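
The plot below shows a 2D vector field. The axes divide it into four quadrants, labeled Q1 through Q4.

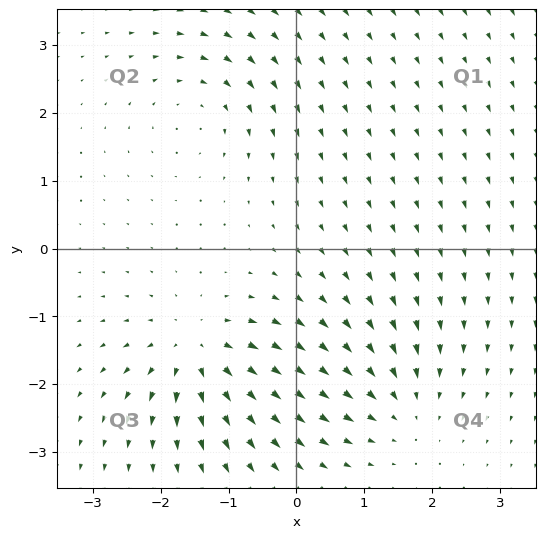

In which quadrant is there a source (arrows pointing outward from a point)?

Q3

The source sits at approximately (-1.5, -1.5), which lies in quadrant Q3. The divergence there is about +5, positive as expected for a source.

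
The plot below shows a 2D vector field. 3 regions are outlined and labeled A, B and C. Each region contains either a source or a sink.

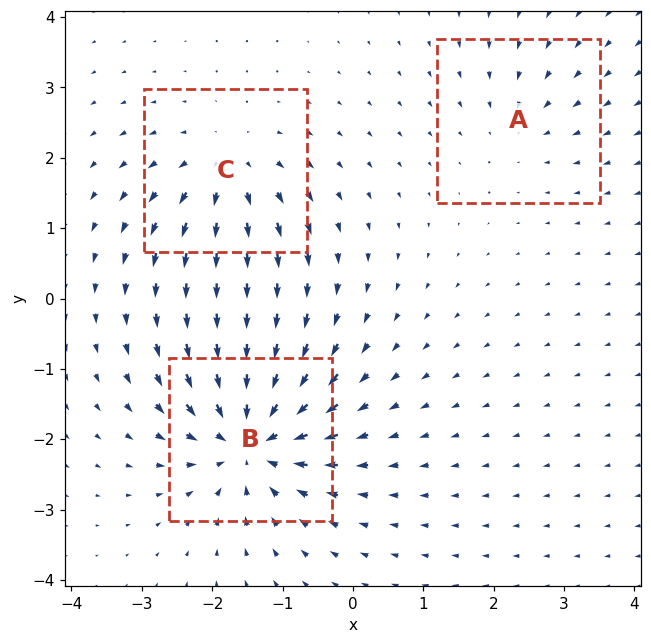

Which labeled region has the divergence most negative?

Divergence at each region's feature centre — A: about -2, B: about -6, C: about +4. Region B is most negative.

B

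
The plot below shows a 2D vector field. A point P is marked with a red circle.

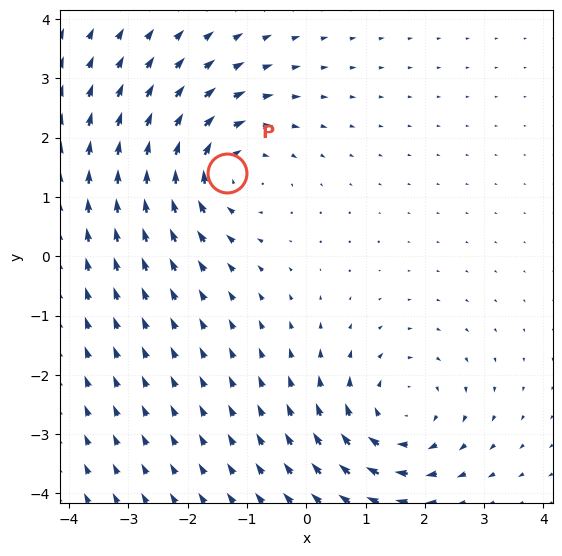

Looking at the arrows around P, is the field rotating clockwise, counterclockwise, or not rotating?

clockwise

Near P at (-1.3, 1.4) the arrows circulate clockwise. The curl (z-component) there is about -5; negative curl means clockwise rotation.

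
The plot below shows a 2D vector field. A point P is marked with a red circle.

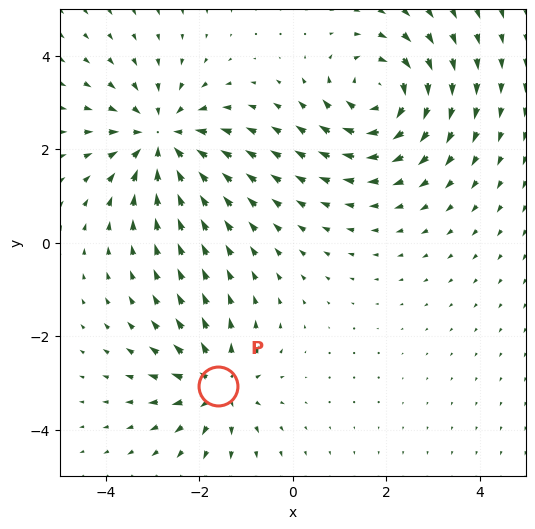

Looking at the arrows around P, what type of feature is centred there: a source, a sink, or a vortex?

source

At P (-1.6, -3.1) the arrows spread outward. Divergence about +4, curl ≈0 — positive divergence with near-zero curl is a source.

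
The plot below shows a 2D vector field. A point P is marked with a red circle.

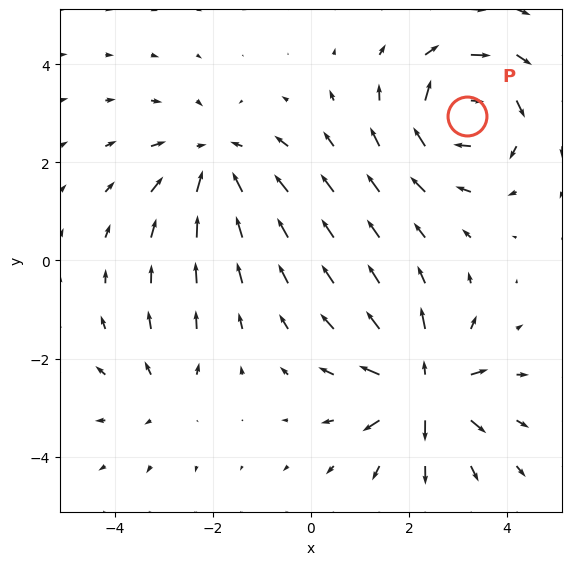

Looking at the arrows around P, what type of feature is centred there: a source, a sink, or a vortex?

vortex

At P (3.2, 2.9) the arrows circulate clockwise. Divergence ≈0, curl about -6 — near-zero divergence with nonzero curl is a vortex.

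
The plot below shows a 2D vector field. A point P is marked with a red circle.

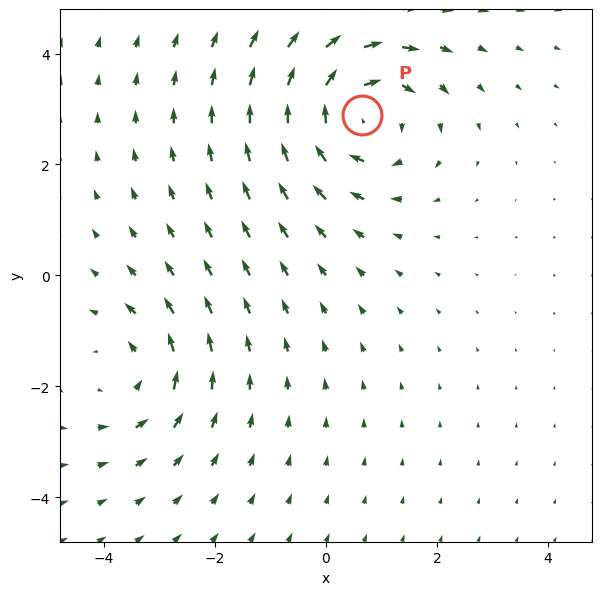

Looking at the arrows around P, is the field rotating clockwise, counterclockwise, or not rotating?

clockwise

Near P at (0.6, 2.9) the arrows circulate clockwise. The curl (z-component) there is about -3; negative curl means clockwise rotation.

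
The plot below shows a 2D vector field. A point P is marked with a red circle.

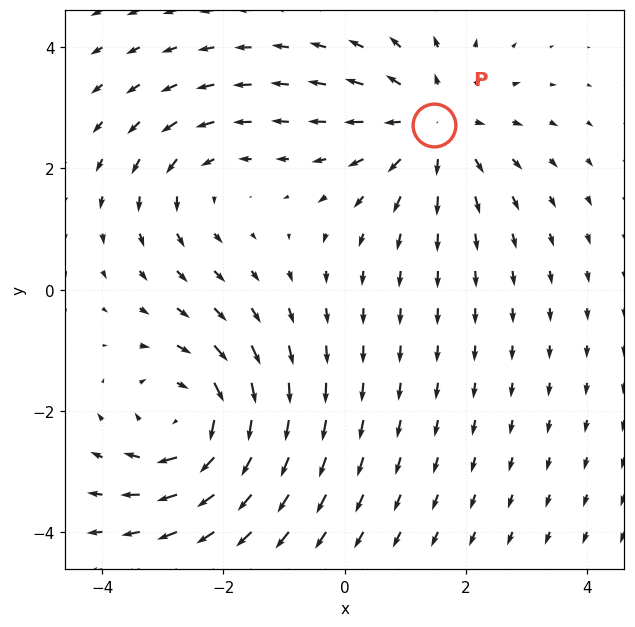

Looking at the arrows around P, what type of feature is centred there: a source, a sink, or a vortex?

source

At P (1.5, 2.7) the arrows spread outward. Divergence about +4, curl ≈0 — positive divergence with near-zero curl is a source.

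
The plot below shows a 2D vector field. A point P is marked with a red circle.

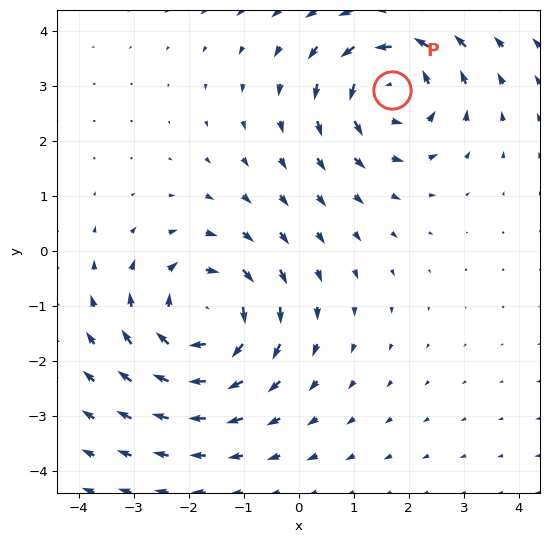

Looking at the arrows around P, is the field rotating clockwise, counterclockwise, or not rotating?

counterclockwise

Near P at (1.7, 2.9) the arrows circulate counterclockwise. The curl (z-component) there is about +5; positive curl means counterclockwise rotation.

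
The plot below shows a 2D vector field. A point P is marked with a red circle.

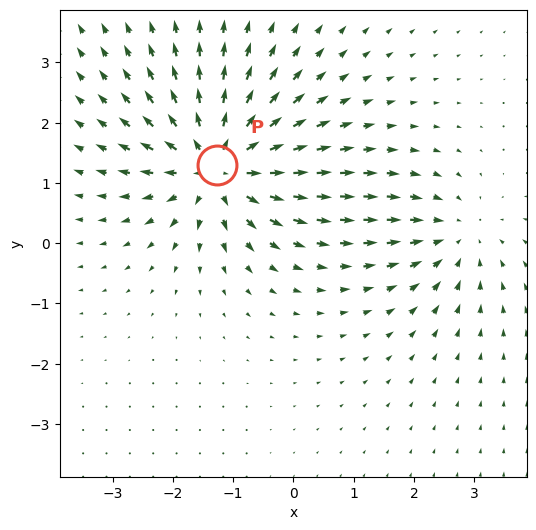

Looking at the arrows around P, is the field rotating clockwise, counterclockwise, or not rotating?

Near P at (-1.3, 1.3) the arrows show no circulation. The curl there is ≈0.

not rotating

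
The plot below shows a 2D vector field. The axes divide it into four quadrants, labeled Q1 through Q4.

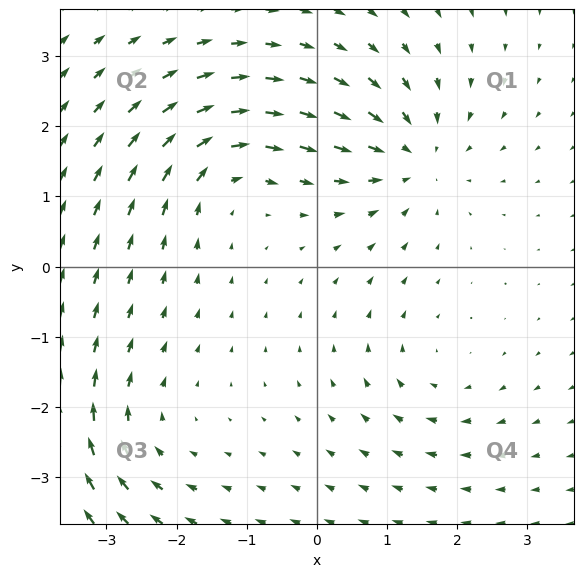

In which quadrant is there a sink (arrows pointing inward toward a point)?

Q1

The sink sits at approximately (1.4, 1.6), which lies in quadrant Q1. The divergence there is about -5, negative as expected for a sink.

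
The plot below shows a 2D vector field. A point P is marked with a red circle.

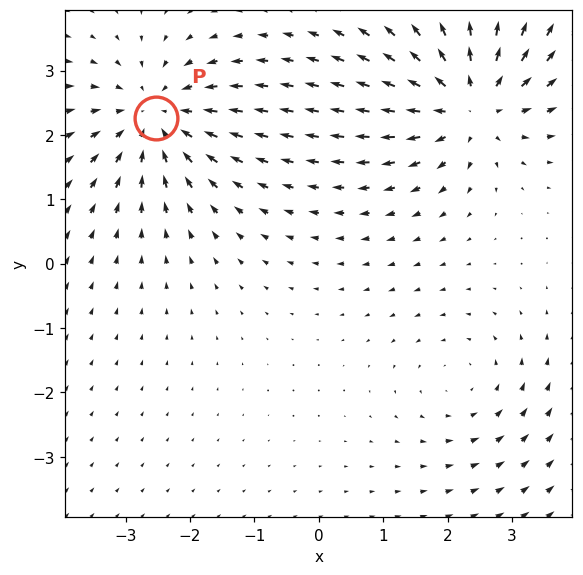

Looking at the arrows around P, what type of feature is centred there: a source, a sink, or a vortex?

At P (-2.5, 2.3) the arrows converge inward. Divergence about -4, curl ≈0 — negative divergence with near-zero curl is a sink.

sink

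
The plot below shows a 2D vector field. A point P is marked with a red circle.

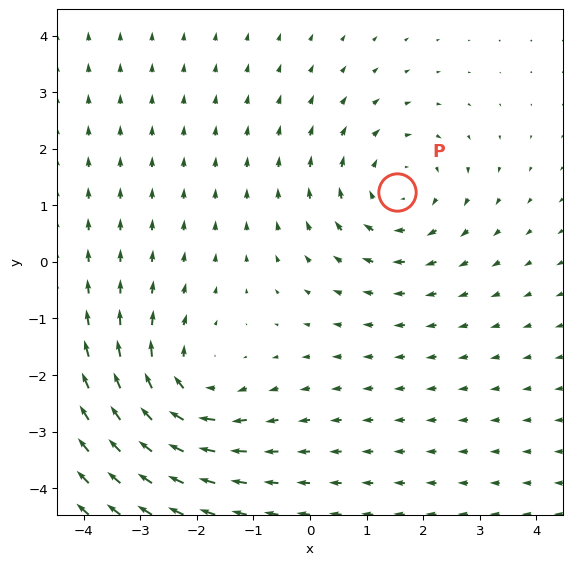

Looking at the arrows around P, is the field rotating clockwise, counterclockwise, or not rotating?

clockwise

Near P at (1.5, 1.2) the arrows circulate clockwise. The curl (z-component) there is about -3; negative curl means clockwise rotation.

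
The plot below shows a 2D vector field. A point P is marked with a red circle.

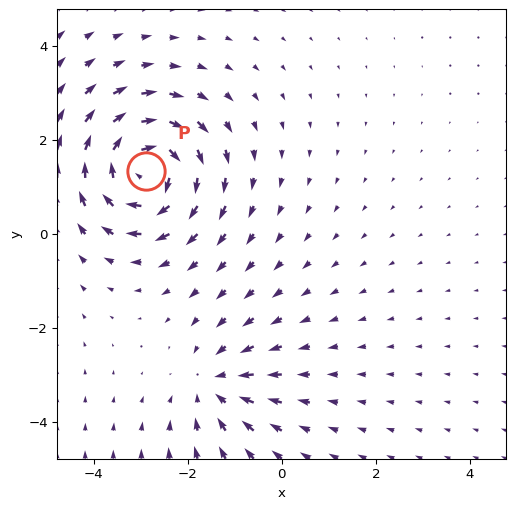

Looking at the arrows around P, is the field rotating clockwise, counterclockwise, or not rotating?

Near P at (-2.9, 1.4) the arrows circulate clockwise. The curl (z-component) there is about -7; negative curl means clockwise rotation.

clockwise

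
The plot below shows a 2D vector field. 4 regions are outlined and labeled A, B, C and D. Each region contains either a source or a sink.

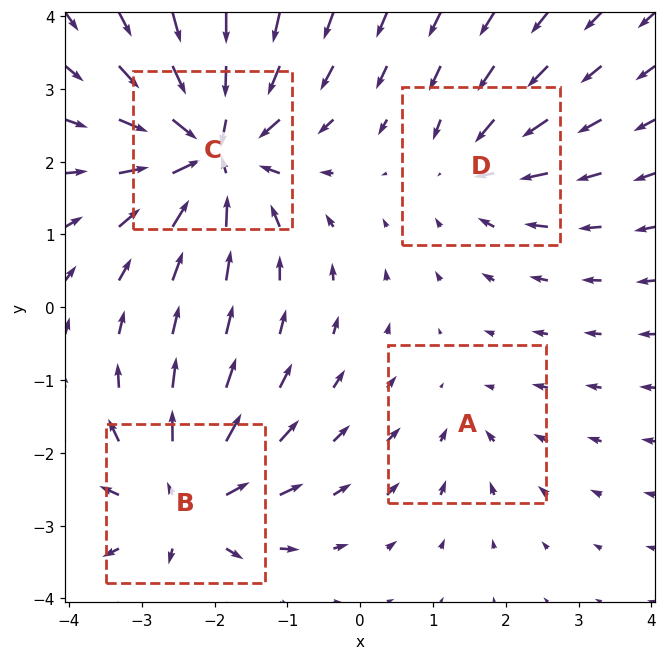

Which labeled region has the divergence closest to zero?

A

Divergence at each region's feature centre — A: about -2, B: about +6, C: about -7, D: about -3. Region A is closest to zero.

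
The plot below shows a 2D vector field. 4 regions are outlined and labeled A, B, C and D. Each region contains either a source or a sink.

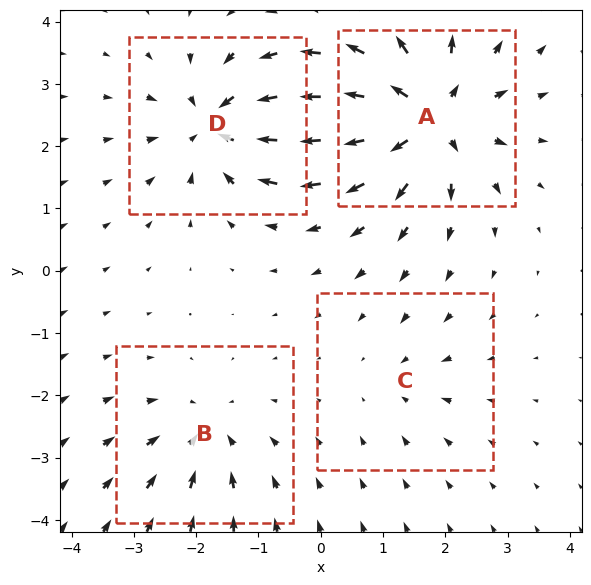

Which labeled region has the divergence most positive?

A

Divergence at each region's feature centre — A: about +8, B: about -4, C: about -2, D: about -6. Region A is most positive.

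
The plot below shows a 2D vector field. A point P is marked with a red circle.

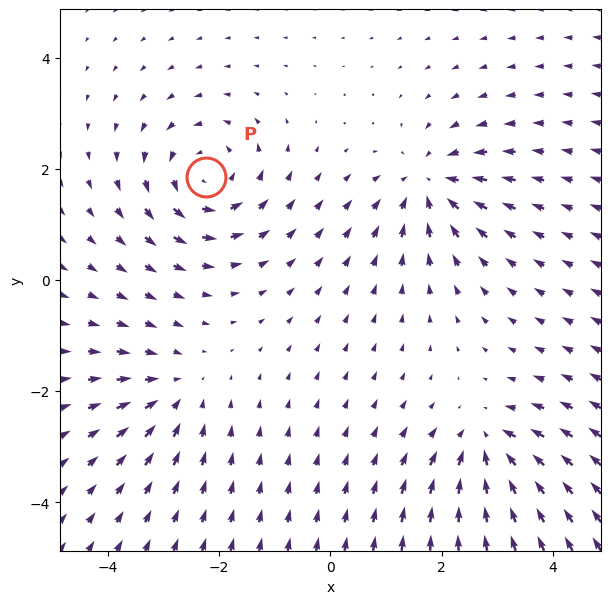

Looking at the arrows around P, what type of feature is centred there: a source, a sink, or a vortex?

vortex

At P (-2.2, 1.8) the arrows circulate counterclockwise. Divergence ≈0, curl about +4 — near-zero divergence with nonzero curl is a vortex.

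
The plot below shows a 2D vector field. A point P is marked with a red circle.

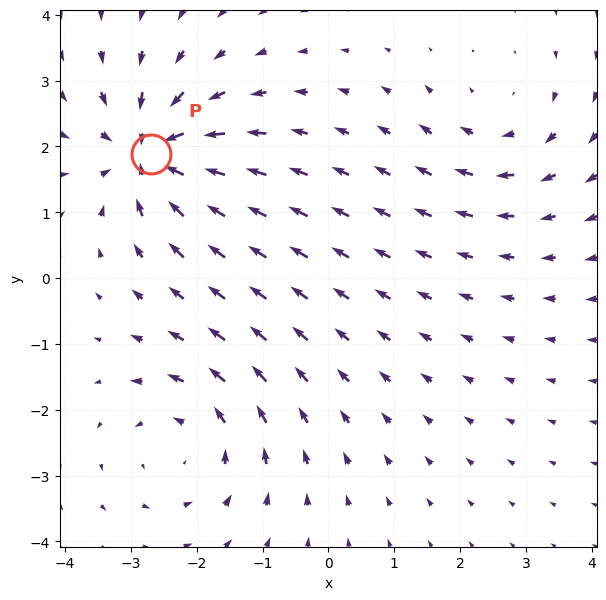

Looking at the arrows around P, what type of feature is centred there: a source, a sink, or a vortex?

At P (-2.7, 1.9) the arrows converge inward. Divergence about -6, curl ≈0 — negative divergence with near-zero curl is a sink.

sink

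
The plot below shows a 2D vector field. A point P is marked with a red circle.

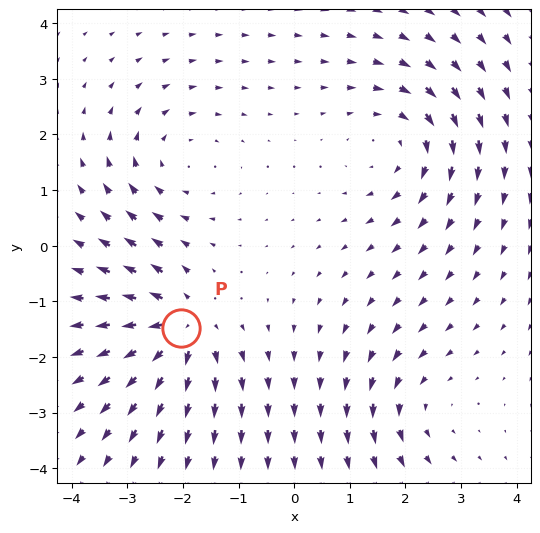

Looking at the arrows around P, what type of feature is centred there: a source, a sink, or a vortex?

At P (-2.0, -1.5) the arrows spread outward. Divergence about +7, curl ≈0 — positive divergence with near-zero curl is a source.

source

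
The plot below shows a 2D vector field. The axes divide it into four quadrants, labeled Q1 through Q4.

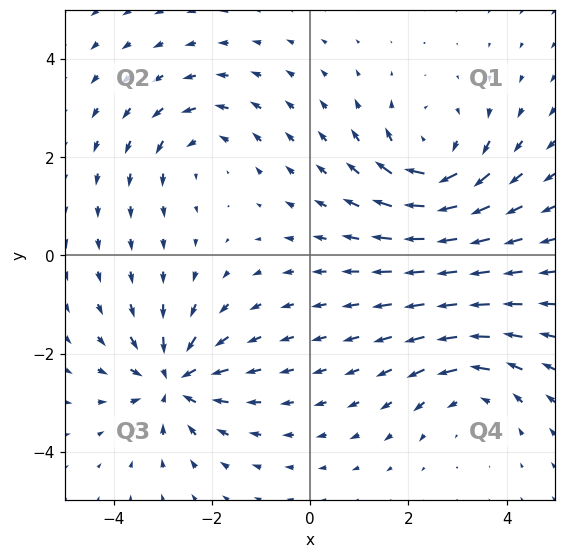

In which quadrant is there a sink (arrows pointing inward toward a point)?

The sink sits at approximately (-2.8, -2.6), which lies in quadrant Q3. The divergence there is about -6, negative as expected for a sink.

Q3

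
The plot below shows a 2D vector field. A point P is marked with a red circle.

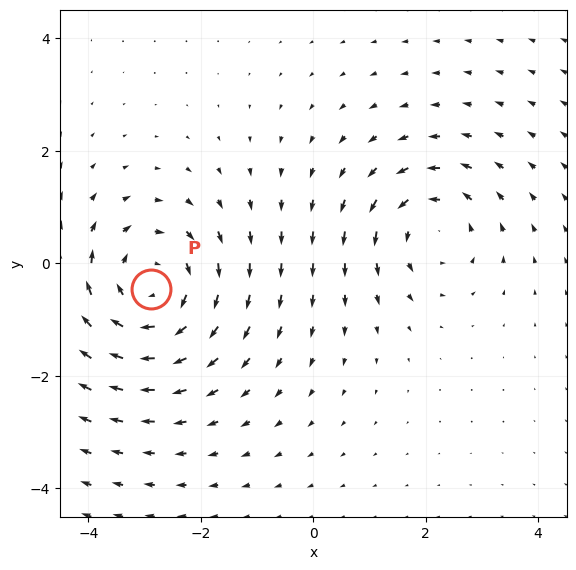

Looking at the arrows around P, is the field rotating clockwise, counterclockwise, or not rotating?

clockwise

Near P at (-2.9, -0.5) the arrows circulate clockwise. The curl (z-component) there is about -4; negative curl means clockwise rotation.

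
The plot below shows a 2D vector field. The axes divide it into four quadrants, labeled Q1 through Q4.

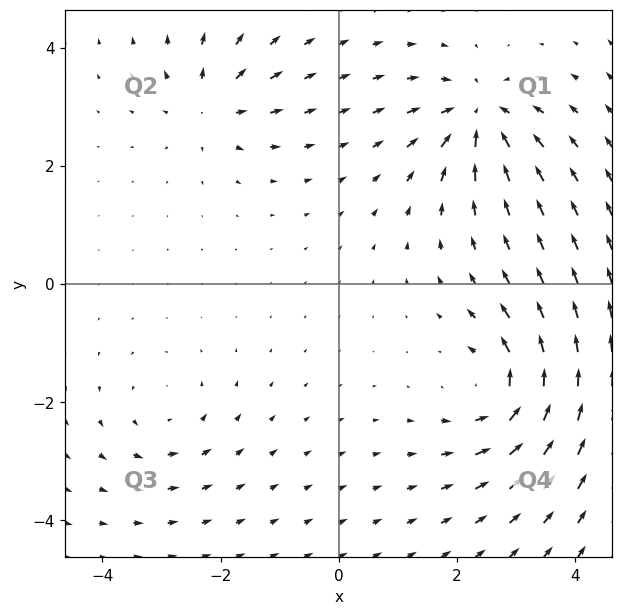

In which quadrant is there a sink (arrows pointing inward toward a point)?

The sink sits at approximately (2.4, 2.8), which lies in quadrant Q1. The divergence there is about -5, negative as expected for a sink.

Q1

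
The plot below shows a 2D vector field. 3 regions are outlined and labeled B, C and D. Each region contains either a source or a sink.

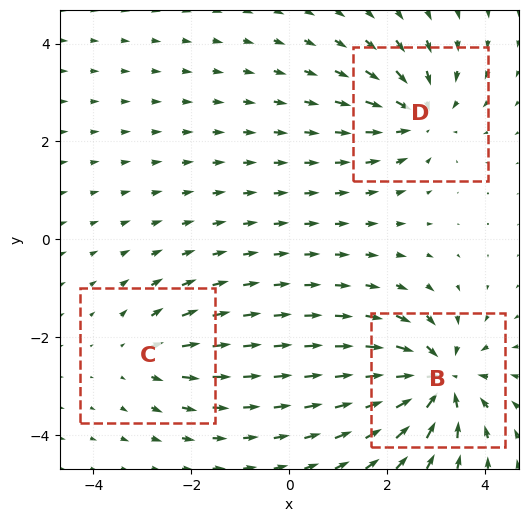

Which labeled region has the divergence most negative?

Divergence at each region's feature centre — B: about -5, C: about +2, D: about -4. Region B is most negative.

B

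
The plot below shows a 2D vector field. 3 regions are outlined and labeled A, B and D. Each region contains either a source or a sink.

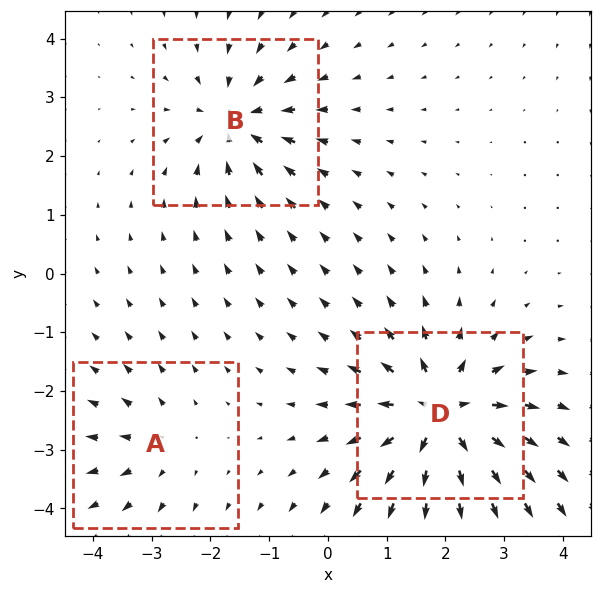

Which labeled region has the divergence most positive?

Divergence at each region's feature centre — A: about +2, B: about -4, D: about +6. Region D is most positive.

D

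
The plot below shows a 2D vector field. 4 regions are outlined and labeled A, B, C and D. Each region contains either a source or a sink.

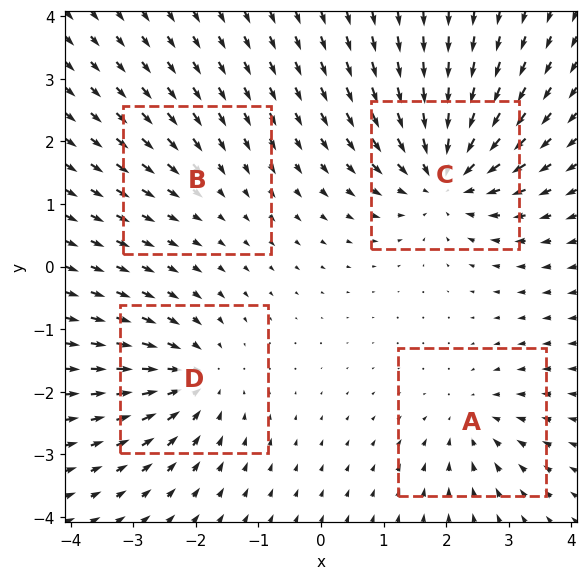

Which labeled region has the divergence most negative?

C

Divergence at each region's feature centre — A: about -4, B: about -2, C: about -7, D: about -5. Region C is most negative.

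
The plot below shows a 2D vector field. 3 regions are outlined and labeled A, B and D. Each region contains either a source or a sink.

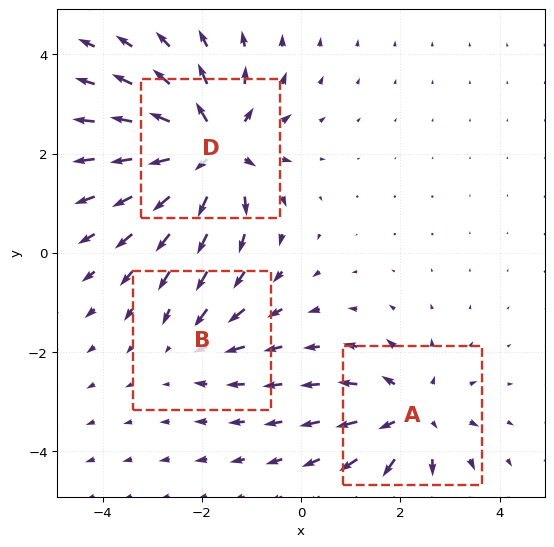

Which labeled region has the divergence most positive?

Divergence at each region's feature centre — A: about +3, B: about -2, D: about +5. Region D is most positive.

D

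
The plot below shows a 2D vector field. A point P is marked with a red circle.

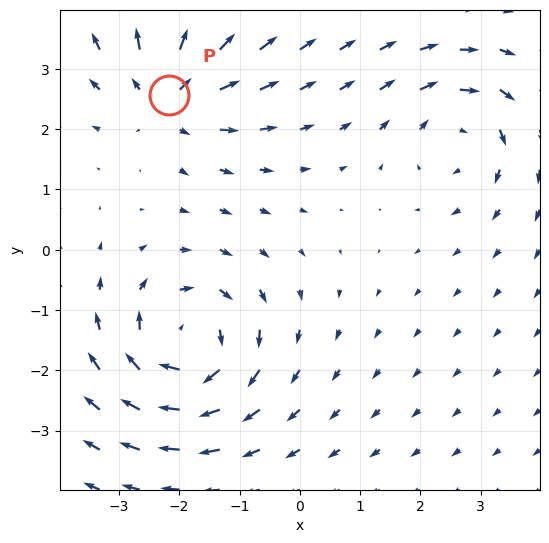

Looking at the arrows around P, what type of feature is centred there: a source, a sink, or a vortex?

source

At P (-2.2, 2.6) the arrows spread outward. Divergence about +4, curl ≈0 — positive divergence with near-zero curl is a source.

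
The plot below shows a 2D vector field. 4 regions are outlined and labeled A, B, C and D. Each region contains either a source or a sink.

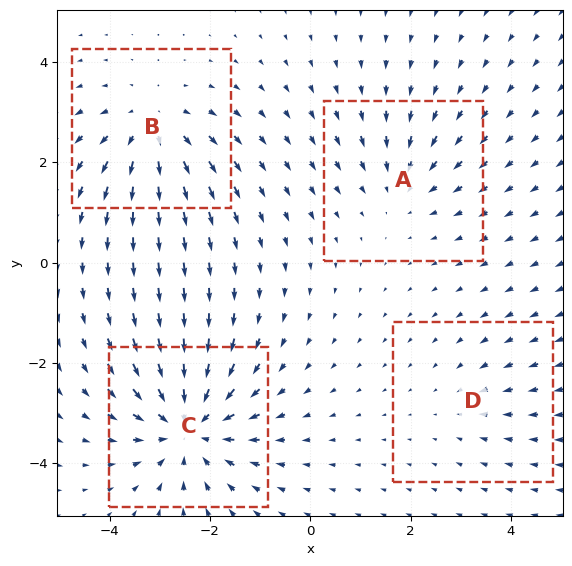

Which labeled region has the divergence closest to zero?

Divergence at each region's feature centre — A: about -3, B: about +4, C: about -6, D: about -2. Region D is closest to zero.

D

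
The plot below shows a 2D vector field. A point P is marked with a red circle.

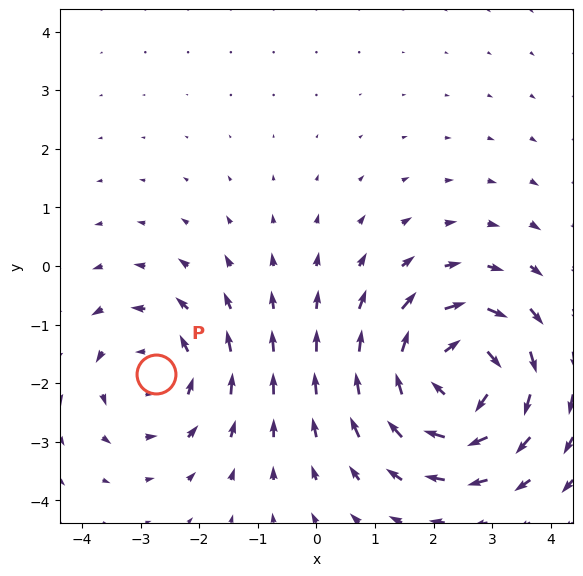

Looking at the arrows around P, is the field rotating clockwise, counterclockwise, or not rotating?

Near P at (-2.7, -1.8) the arrows circulate counterclockwise. The curl (z-component) there is about +3; positive curl means counterclockwise rotation.

counterclockwise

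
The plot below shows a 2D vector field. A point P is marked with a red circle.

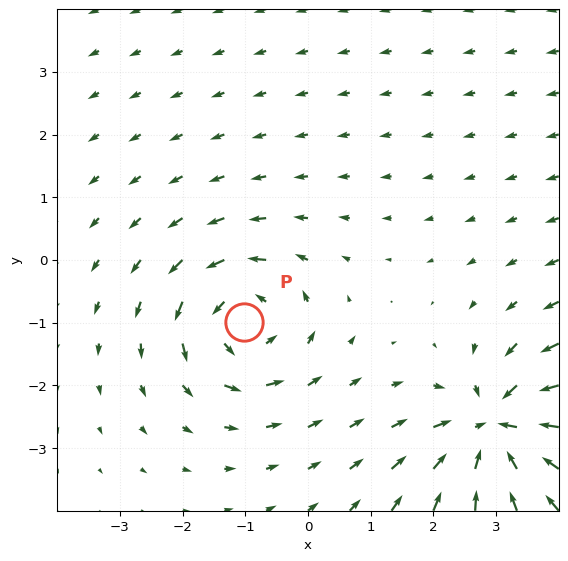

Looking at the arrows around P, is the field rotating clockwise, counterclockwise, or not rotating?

Near P at (-1.0, -1.0) the arrows circulate counterclockwise. The curl (z-component) there is about +4; positive curl means counterclockwise rotation.

counterclockwise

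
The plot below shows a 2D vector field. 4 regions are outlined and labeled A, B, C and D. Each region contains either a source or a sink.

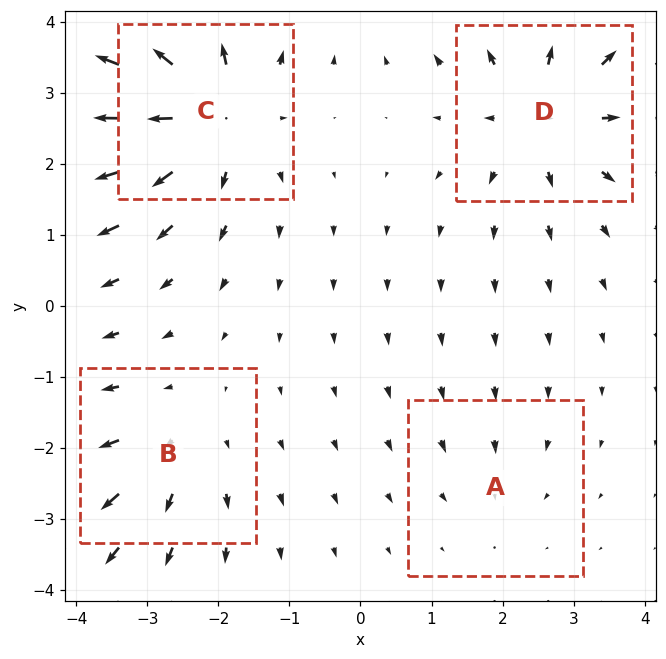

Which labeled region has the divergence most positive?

Divergence at each region's feature centre — A: about -2, B: about +3, C: about +7, D: about +5. Region C is most positive.

C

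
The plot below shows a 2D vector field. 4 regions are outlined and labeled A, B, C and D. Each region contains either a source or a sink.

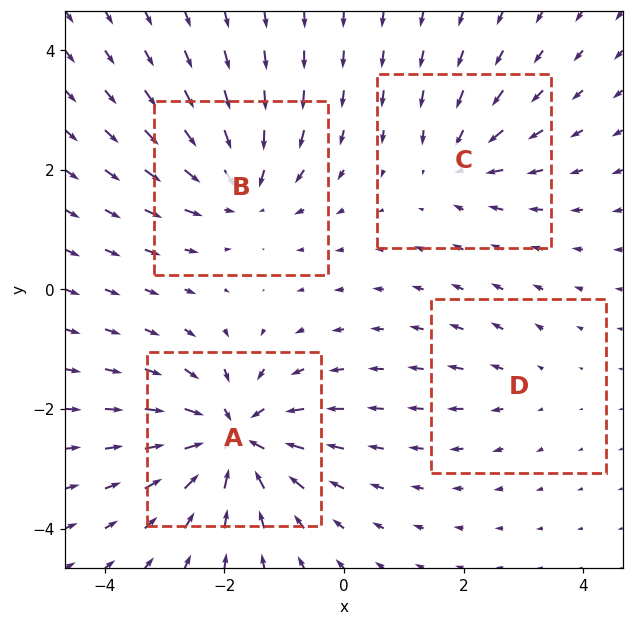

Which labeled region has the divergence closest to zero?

Divergence at each region's feature centre — A: about -8, B: about -5, C: about -4, D: about +2. Region D is closest to zero.

D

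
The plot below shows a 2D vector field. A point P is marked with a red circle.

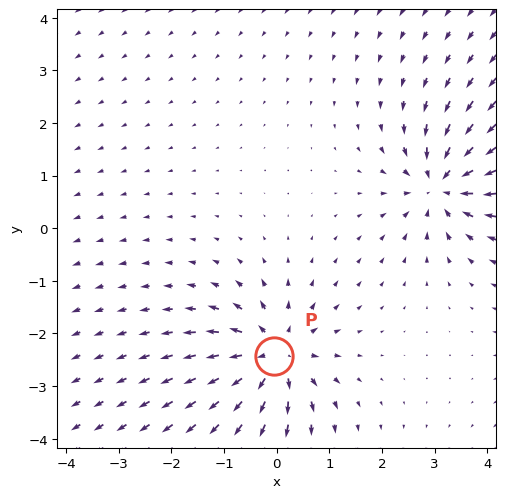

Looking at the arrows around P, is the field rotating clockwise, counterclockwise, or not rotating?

not rotating

Near P at (-0.1, -2.4) the arrows show no circulation. The curl there is ≈0.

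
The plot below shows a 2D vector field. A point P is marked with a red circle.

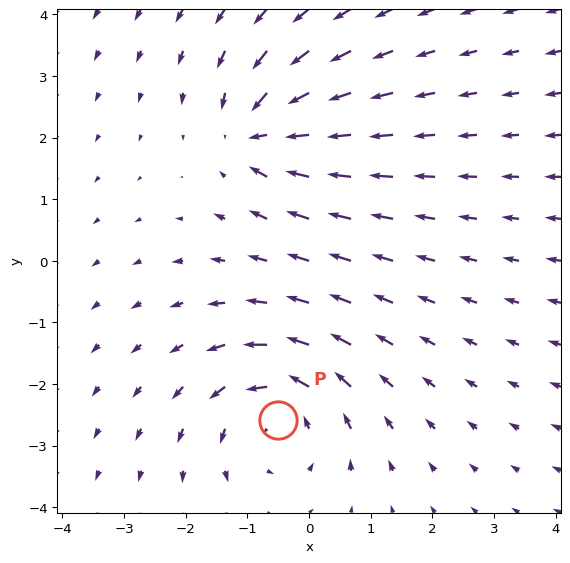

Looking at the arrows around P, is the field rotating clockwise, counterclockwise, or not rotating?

counterclockwise

Near P at (-0.5, -2.6) the arrows circulate counterclockwise. The curl (z-component) there is about +4; positive curl means counterclockwise rotation.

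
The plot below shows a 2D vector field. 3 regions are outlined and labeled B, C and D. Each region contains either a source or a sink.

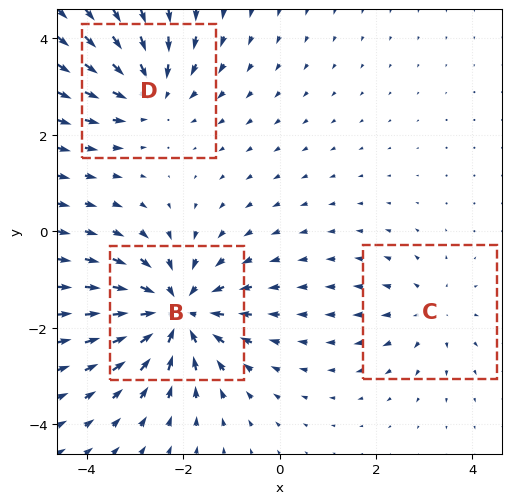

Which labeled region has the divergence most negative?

Divergence at each region's feature centre — B: about -5, C: about +2, D: about -3. Region B is most negative.

B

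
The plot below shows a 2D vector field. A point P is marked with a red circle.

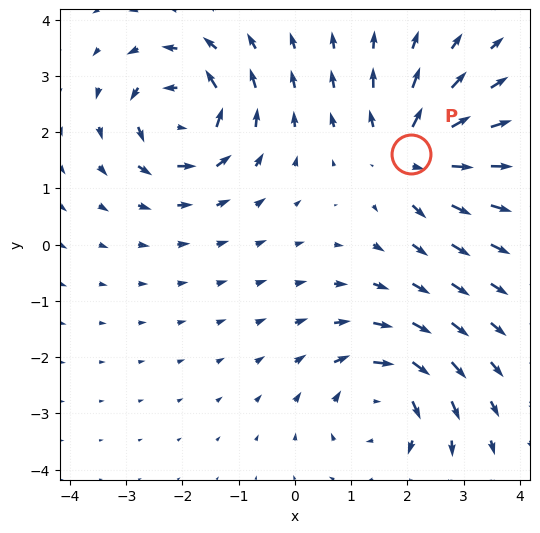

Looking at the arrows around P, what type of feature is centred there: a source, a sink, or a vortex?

At P (2.1, 1.6) the arrows spread outward. Divergence about +6, curl ≈0 — positive divergence with near-zero curl is a source.

source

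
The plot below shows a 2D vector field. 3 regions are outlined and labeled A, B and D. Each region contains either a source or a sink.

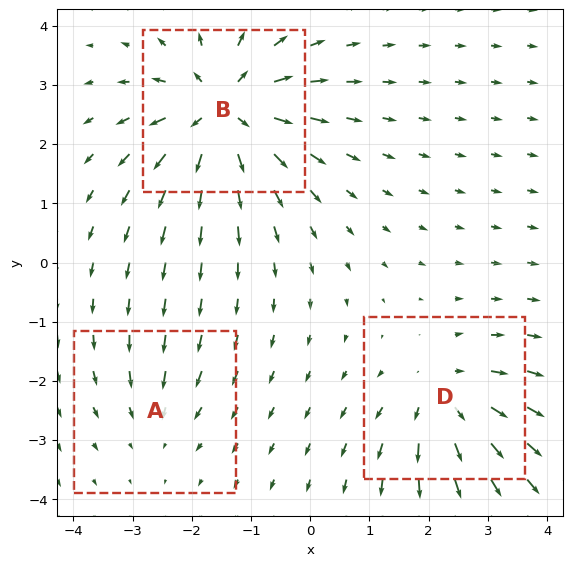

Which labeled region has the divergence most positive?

Divergence at each region's feature centre — A: about -2, B: about +6, D: about +4. Region B is most positive.

B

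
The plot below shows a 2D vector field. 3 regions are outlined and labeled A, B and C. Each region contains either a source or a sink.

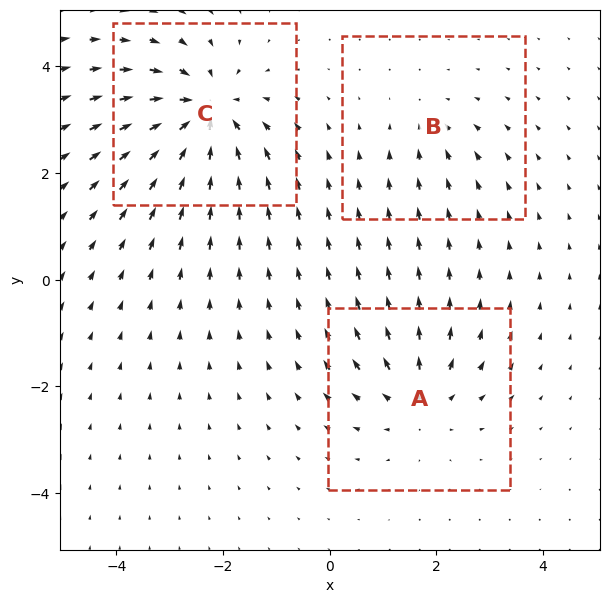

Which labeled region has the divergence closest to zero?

B

Divergence at each region's feature centre — A: about +3, B: about -2, C: about -5. Region B is closest to zero.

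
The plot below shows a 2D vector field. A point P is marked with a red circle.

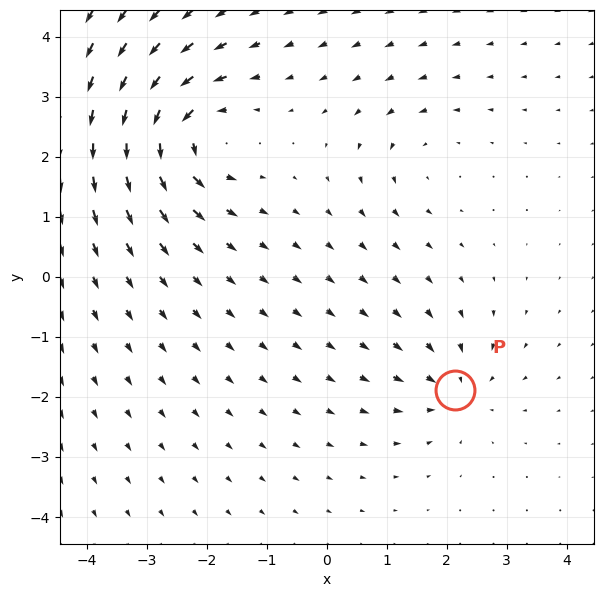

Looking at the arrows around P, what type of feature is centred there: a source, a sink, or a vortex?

At P (2.1, -1.9) the arrows converge inward. Divergence about -4, curl ≈0 — negative divergence with near-zero curl is a sink.

sink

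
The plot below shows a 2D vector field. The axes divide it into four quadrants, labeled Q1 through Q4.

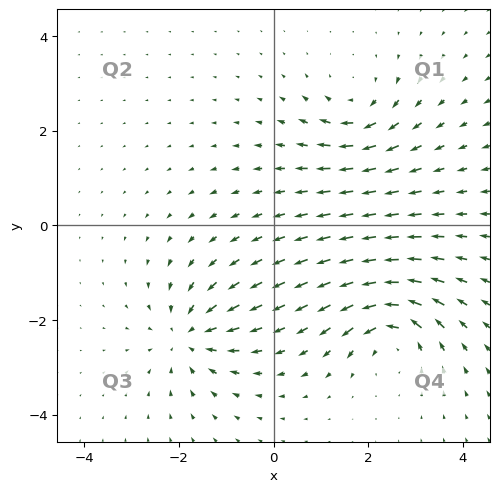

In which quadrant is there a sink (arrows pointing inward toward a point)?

The sink sits at approximately (-1.8, -2.3), which lies in quadrant Q3. The divergence there is about -5, negative as expected for a sink.

Q3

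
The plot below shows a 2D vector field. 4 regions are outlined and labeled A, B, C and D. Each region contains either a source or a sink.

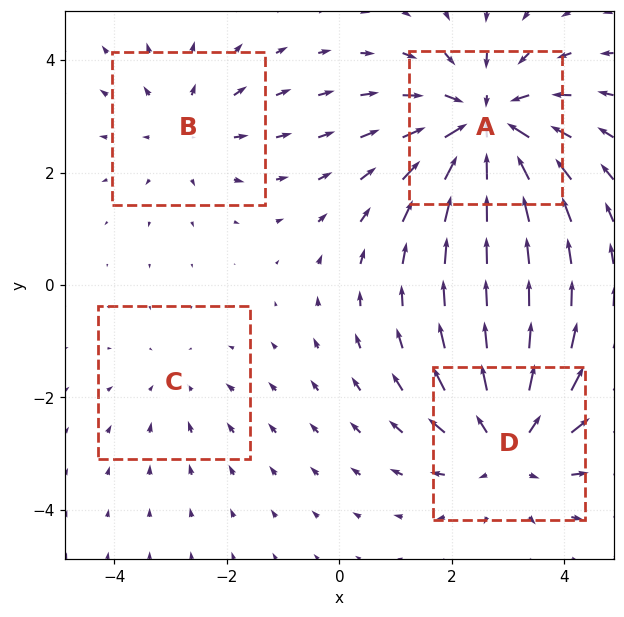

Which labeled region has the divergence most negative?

Divergence at each region's feature centre — A: about -6, B: about +3, C: about -2, D: about +4. Region A is most negative.

A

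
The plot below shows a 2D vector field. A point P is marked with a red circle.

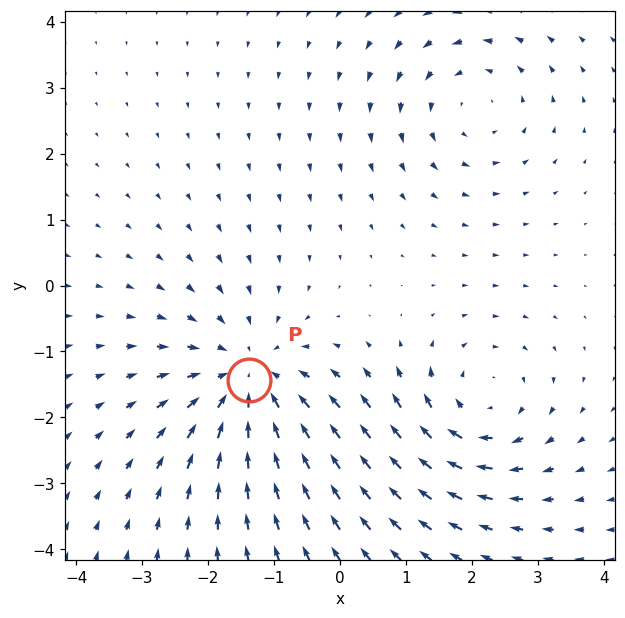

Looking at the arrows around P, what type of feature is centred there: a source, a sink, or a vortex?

sink

At P (-1.4, -1.4) the arrows converge inward. Divergence about -4, curl ≈0 — negative divergence with near-zero curl is a sink.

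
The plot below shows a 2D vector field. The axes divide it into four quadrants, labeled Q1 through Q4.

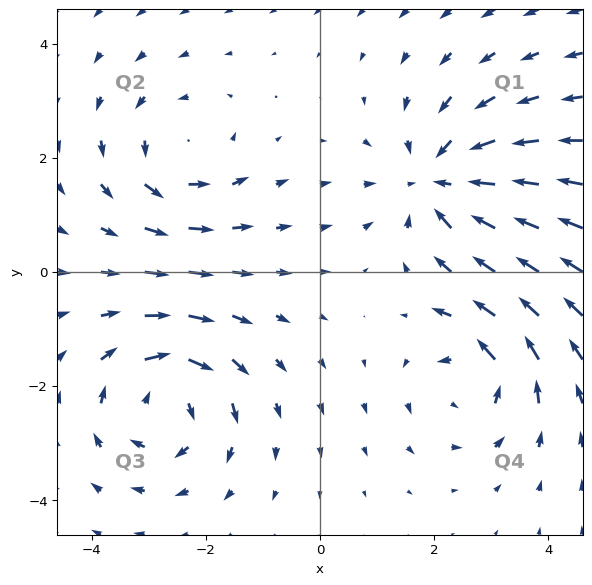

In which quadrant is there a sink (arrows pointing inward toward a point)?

The sink sits at approximately (2.1, 1.6), which lies in quadrant Q1. The divergence there is about -5, negative as expected for a sink.

Q1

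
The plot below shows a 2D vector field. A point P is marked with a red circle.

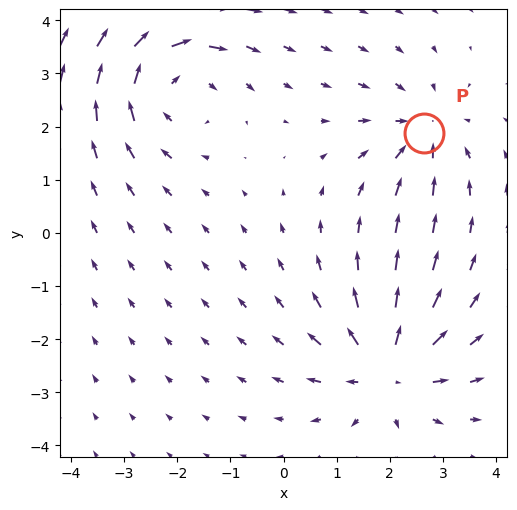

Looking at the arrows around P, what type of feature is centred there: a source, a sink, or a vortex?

sink

At P (2.6, 1.9) the arrows converge inward. Divergence about -3, curl ≈0 — negative divergence with near-zero curl is a sink.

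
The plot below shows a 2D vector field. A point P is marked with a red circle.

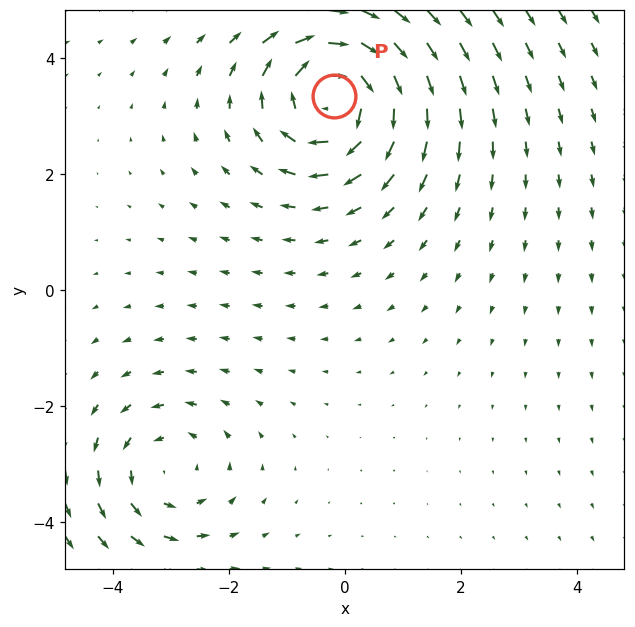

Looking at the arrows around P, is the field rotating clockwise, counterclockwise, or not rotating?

Near P at (-0.2, 3.3) the arrows circulate clockwise. The curl (z-component) there is about -5; negative curl means clockwise rotation.

clockwise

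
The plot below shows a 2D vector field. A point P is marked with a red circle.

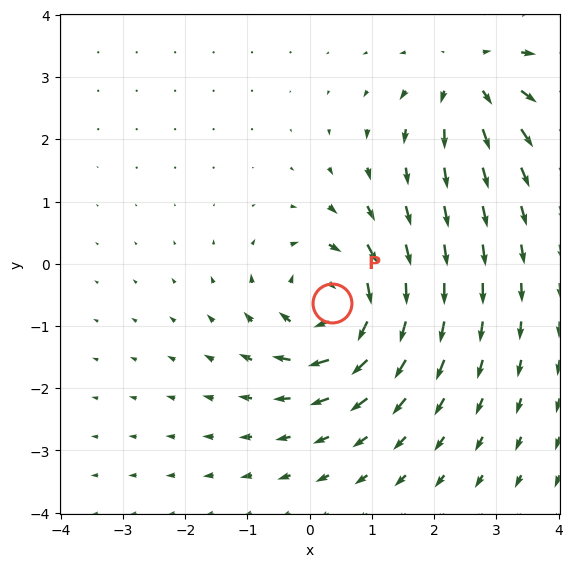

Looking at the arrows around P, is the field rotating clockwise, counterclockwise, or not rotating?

Near P at (0.4, -0.6) the arrows circulate clockwise. The curl (z-component) there is about -6; negative curl means clockwise rotation.

clockwise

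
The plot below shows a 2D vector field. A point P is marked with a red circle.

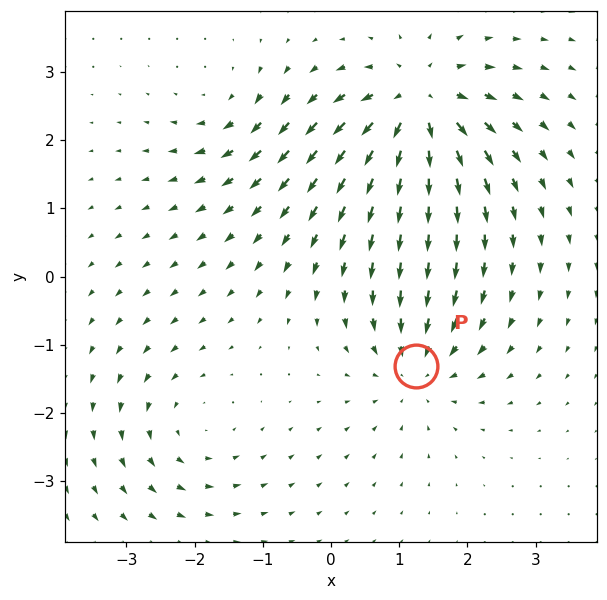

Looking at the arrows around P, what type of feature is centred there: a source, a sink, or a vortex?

At P (1.3, -1.3) the arrows converge inward. Divergence about -4, curl ≈0 — negative divergence with near-zero curl is a sink.

sink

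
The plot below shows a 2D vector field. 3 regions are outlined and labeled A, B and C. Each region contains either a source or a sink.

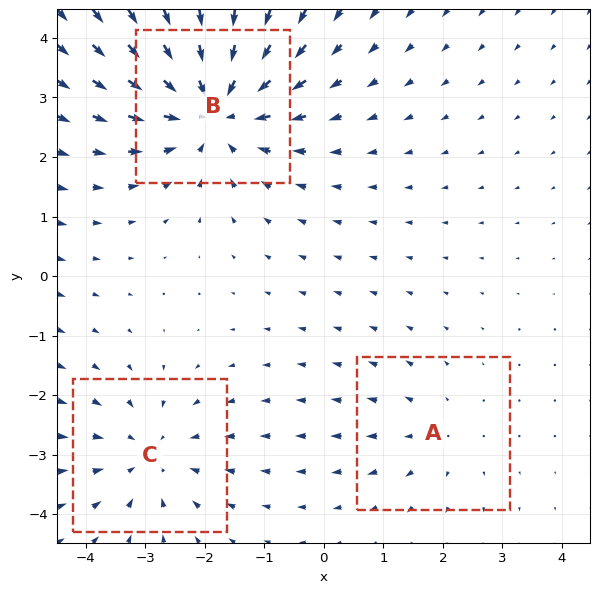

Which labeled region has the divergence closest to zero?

Divergence at each region's feature centre — A: about +2, B: about -4, C: about -3. Region A is closest to zero.

A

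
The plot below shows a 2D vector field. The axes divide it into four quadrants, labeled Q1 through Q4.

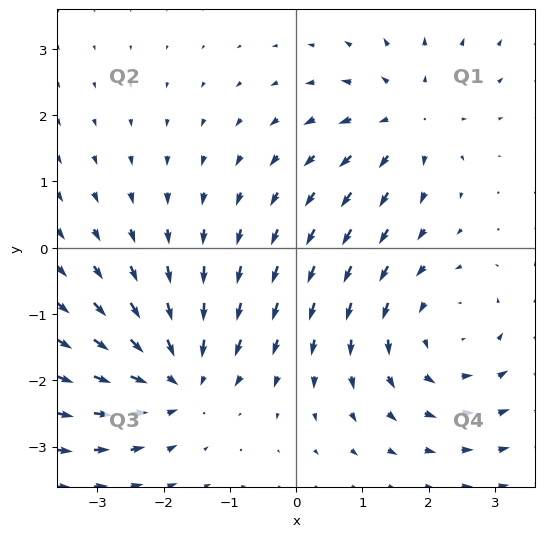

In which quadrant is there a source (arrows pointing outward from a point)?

Q1

The source sits at approximately (1.7, 2.0), which lies in quadrant Q1. The divergence there is about +4, positive as expected for a source.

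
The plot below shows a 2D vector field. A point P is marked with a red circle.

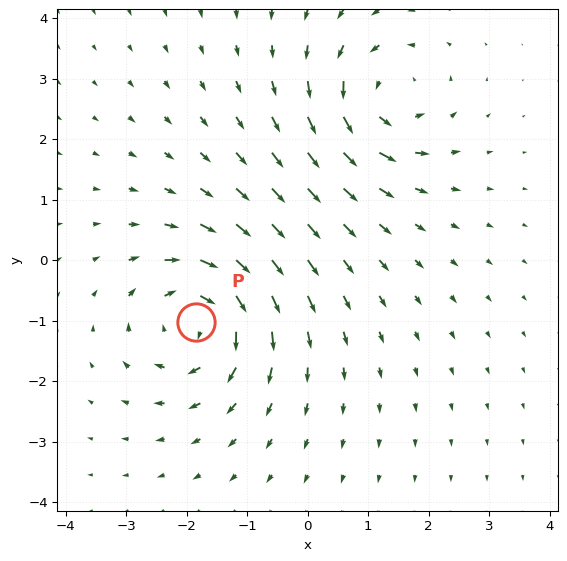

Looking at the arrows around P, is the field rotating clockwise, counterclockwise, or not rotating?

clockwise

Near P at (-1.8, -1.0) the arrows circulate clockwise. The curl (z-component) there is about -5; negative curl means clockwise rotation.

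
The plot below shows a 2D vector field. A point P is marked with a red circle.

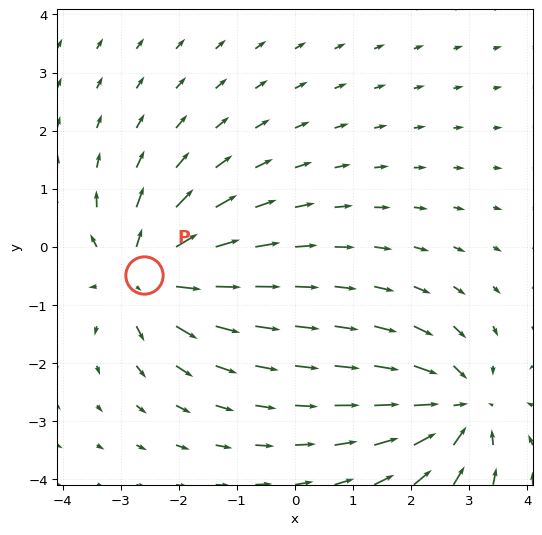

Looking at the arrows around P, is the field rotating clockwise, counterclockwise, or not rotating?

Near P at (-2.6, -0.5) the arrows show no circulation. The curl there is ≈0.

not rotating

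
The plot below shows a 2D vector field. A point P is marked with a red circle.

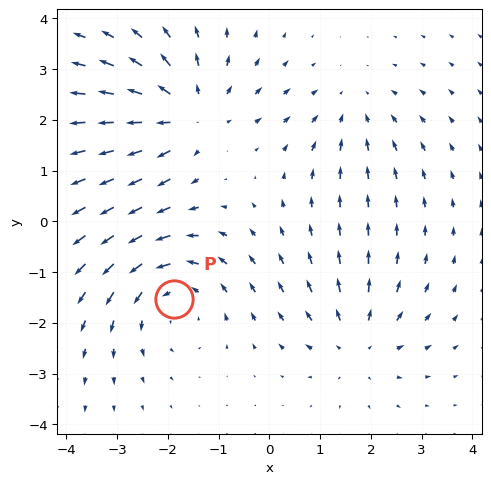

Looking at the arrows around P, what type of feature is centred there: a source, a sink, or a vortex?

At P (-1.9, -1.5) the arrows circulate counterclockwise. Divergence ≈0, curl about +3 — near-zero divergence with nonzero curl is a vortex.

vortex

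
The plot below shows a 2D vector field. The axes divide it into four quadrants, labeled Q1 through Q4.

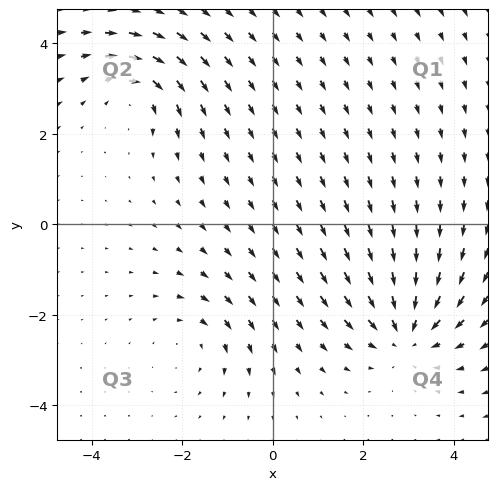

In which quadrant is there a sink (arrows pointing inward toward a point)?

The sink sits at approximately (2.9, -2.4), which lies in quadrant Q4. The divergence there is about -5, negative as expected for a sink.

Q4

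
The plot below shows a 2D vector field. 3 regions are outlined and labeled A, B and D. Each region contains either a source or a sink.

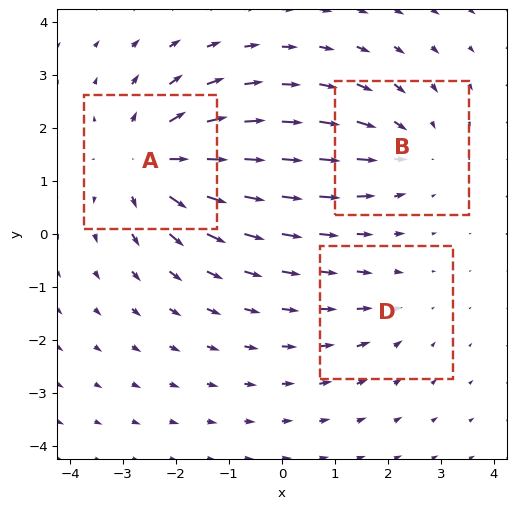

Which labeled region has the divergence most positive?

Divergence at each region's feature centre — A: about +4, B: about -3, D: about -2. Region A is most positive.

A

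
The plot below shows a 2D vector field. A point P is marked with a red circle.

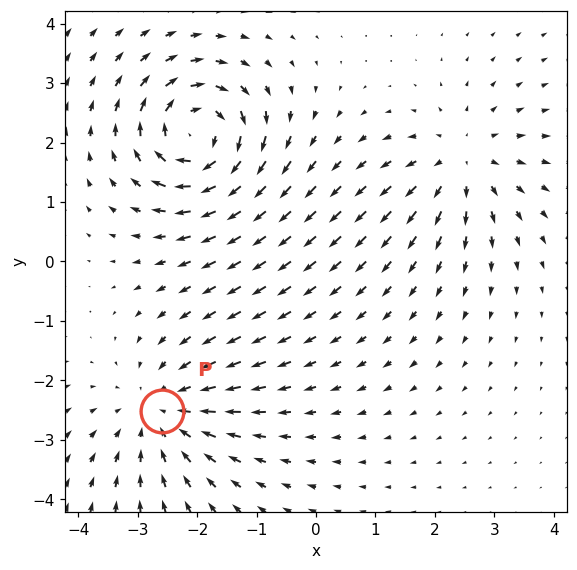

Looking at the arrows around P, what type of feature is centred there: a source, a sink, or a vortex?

At P (-2.6, -2.5) the arrows converge inward. Divergence about -3, curl ≈0 — negative divergence with near-zero curl is a sink.

sink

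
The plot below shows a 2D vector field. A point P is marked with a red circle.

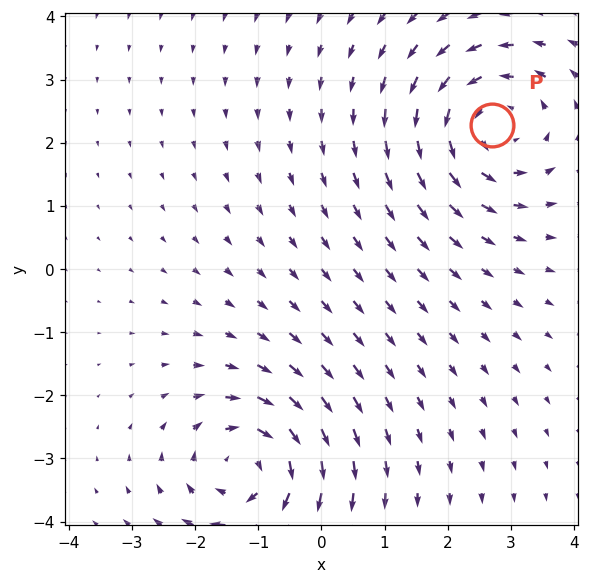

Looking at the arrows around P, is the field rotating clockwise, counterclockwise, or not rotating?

counterclockwise

Near P at (2.7, 2.3) the arrows circulate counterclockwise. The curl (z-component) there is about +4; positive curl means counterclockwise rotation.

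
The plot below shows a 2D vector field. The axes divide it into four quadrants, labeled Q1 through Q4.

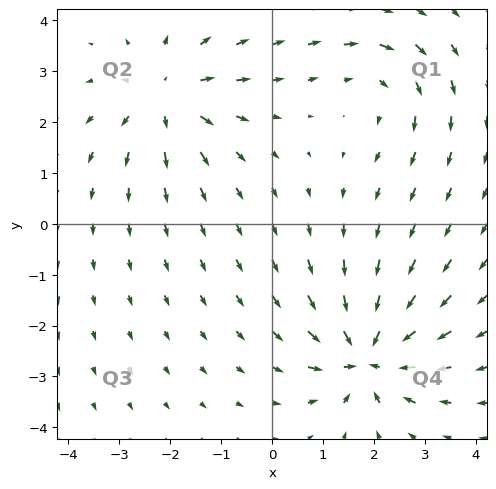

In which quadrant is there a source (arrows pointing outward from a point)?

The source sits at approximately (-2.1, 2.5), which lies in quadrant Q2. The divergence there is about +4, positive as expected for a source.

Q2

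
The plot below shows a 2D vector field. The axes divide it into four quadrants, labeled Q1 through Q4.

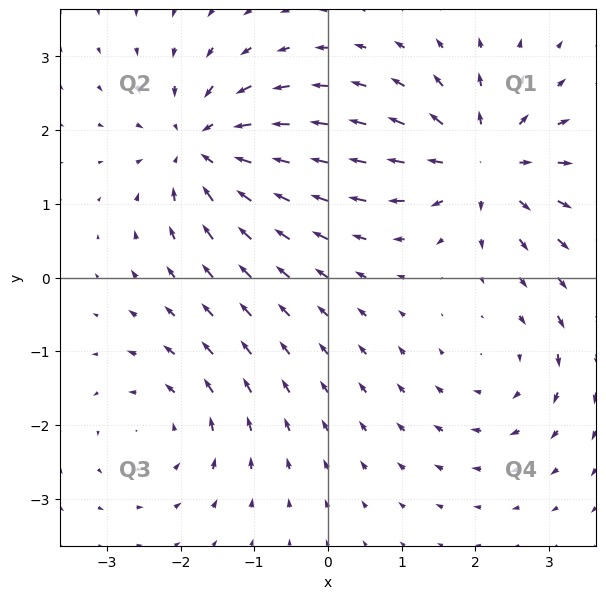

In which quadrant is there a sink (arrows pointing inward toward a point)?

Q2

The sink sits at approximately (-1.7, 1.8), which lies in quadrant Q2. The divergence there is about -7, negative as expected for a sink.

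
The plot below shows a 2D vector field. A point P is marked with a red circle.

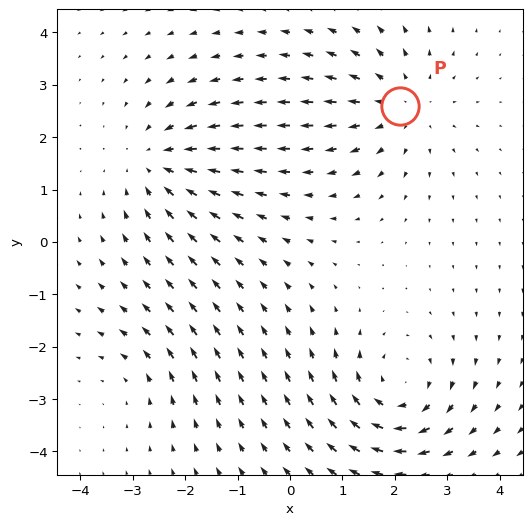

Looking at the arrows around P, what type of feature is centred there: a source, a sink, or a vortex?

At P (2.1, 2.6) the arrows spread outward. Divergence about +4, curl ≈0 — positive divergence with near-zero curl is a source.

source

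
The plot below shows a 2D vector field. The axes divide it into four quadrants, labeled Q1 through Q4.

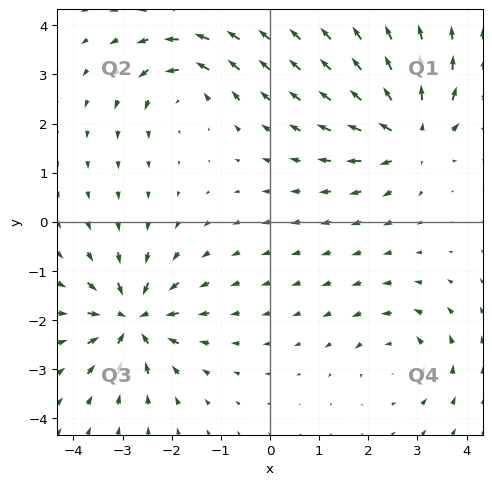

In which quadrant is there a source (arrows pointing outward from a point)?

Q1

The source sits at approximately (2.9, 1.8), which lies in quadrant Q1. The divergence there is about +6, positive as expected for a source.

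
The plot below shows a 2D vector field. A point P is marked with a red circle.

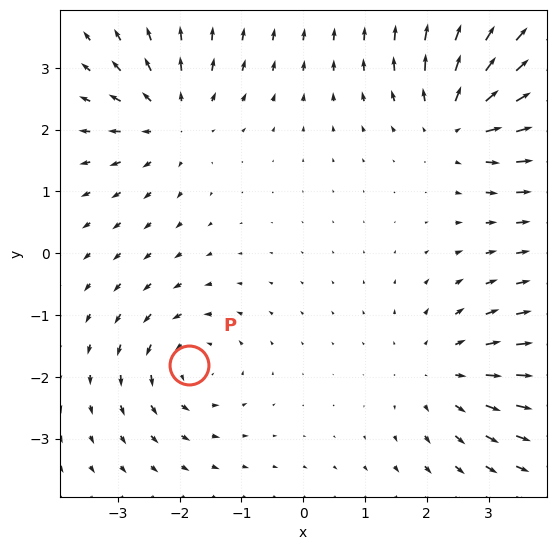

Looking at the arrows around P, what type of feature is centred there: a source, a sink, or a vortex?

vortex

At P (-1.8, -1.8) the arrows circulate counterclockwise. Divergence ≈0, curl about +4 — near-zero divergence with nonzero curl is a vortex.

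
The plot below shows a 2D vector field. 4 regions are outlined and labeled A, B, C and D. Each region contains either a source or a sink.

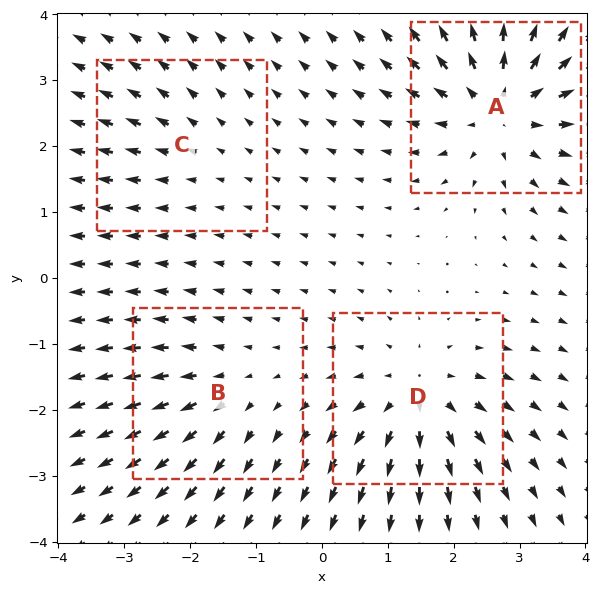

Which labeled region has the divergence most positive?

A

Divergence at each region's feature centre — A: about +7, B: about +3, C: about +2, D: about +5. Region A is most positive.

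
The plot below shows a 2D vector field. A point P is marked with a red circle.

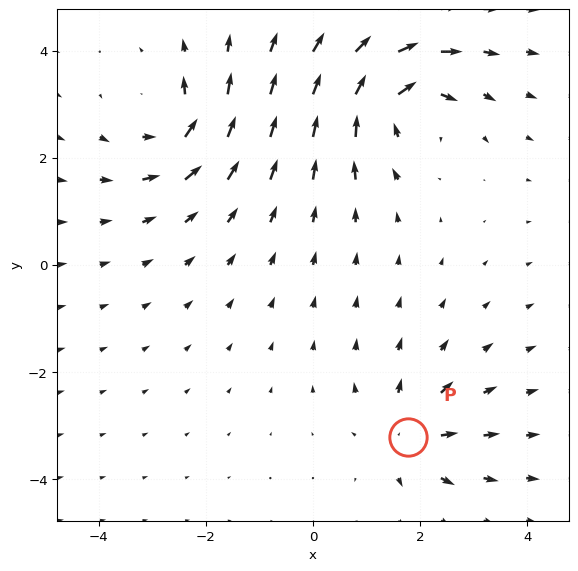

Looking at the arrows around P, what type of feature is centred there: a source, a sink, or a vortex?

source

At P (1.8, -3.2) the arrows spread outward. Divergence about +4, curl ≈0 — positive divergence with near-zero curl is a source.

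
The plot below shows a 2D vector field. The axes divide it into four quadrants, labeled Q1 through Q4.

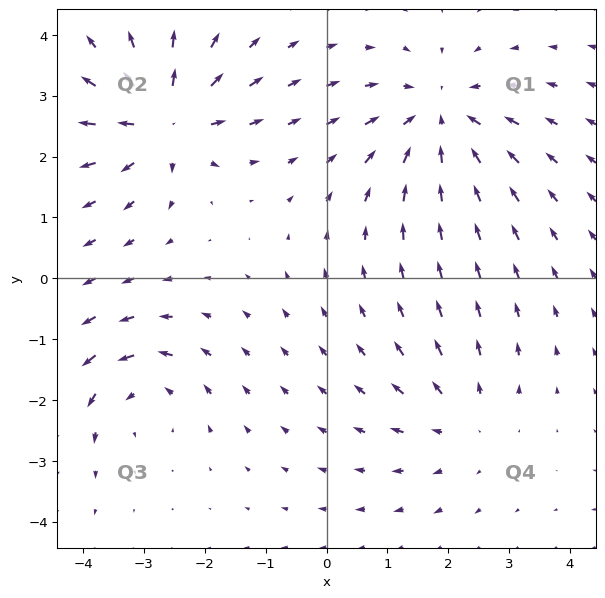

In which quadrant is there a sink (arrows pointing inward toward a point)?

Q1

The sink sits at approximately (1.9, 2.6), which lies in quadrant Q1. The divergence there is about -4, negative as expected for a sink.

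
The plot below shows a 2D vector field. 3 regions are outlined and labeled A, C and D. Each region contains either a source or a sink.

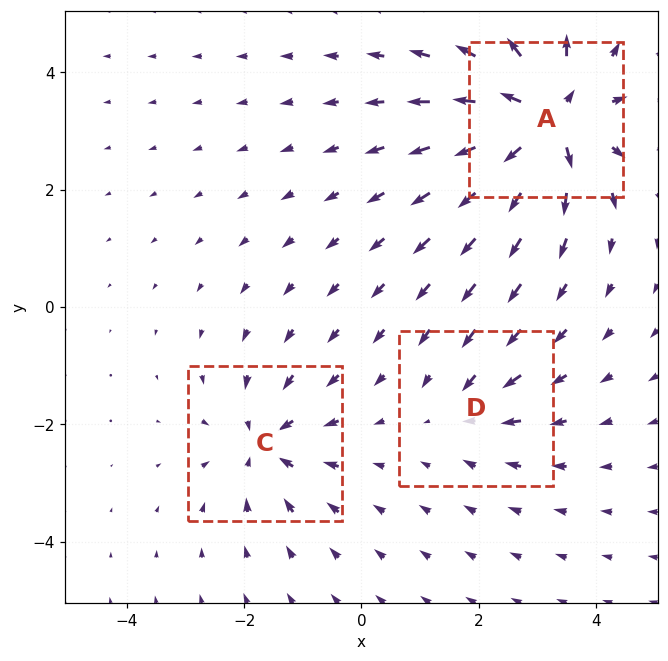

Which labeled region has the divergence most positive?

A

Divergence at each region's feature centre — A: about +6, C: about -4, D: about -2. Region A is most positive.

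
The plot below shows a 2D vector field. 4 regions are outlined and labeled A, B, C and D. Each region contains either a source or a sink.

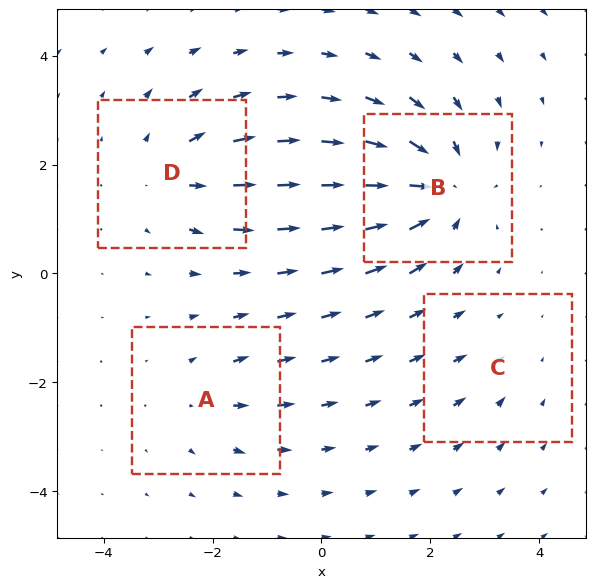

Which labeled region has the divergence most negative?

Divergence at each region's feature centre — A: about +3, B: about -7, C: about -2, D: about +4. Region B is most negative.

B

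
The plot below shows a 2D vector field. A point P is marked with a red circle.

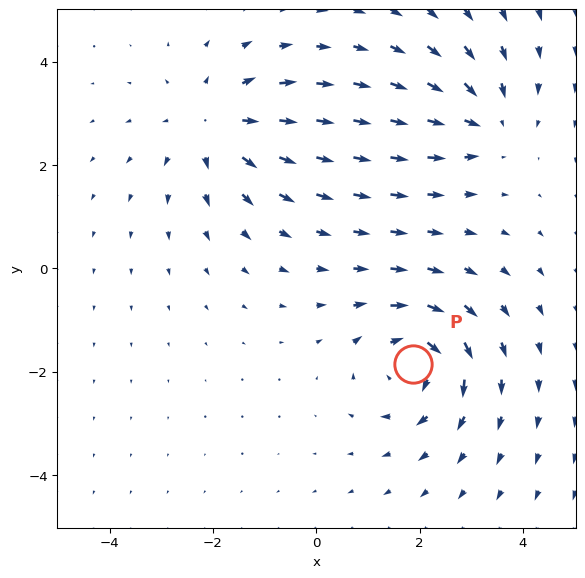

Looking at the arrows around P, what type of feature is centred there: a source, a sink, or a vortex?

vortex

At P (1.9, -1.8) the arrows circulate clockwise. Divergence ≈0, curl about -5 — near-zero divergence with nonzero curl is a vortex.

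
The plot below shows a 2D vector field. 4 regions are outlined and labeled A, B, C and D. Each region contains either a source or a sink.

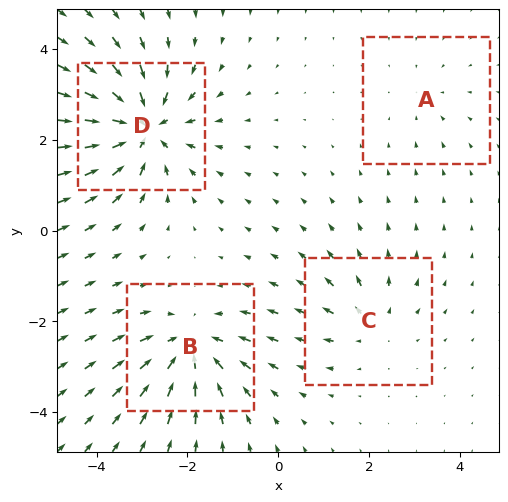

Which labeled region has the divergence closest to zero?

A

Divergence at each region's feature centre — A: about -2, B: about -6, C: about +4, D: about -8. Region A is closest to zero.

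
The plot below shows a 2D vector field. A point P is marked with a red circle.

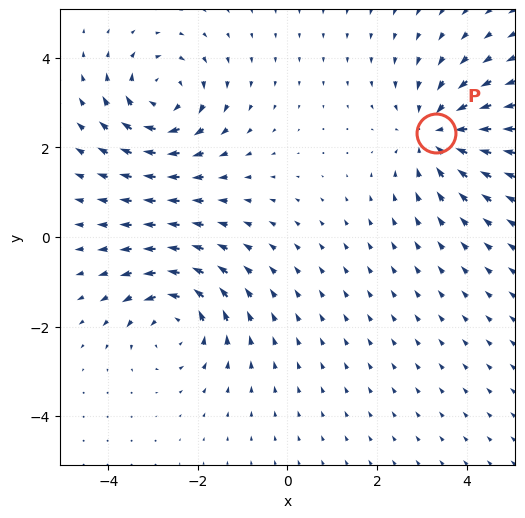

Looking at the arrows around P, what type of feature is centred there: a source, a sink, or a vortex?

At P (3.3, 2.3) the arrows converge inward. Divergence about -5, curl ≈0 — negative divergence with near-zero curl is a sink.

sink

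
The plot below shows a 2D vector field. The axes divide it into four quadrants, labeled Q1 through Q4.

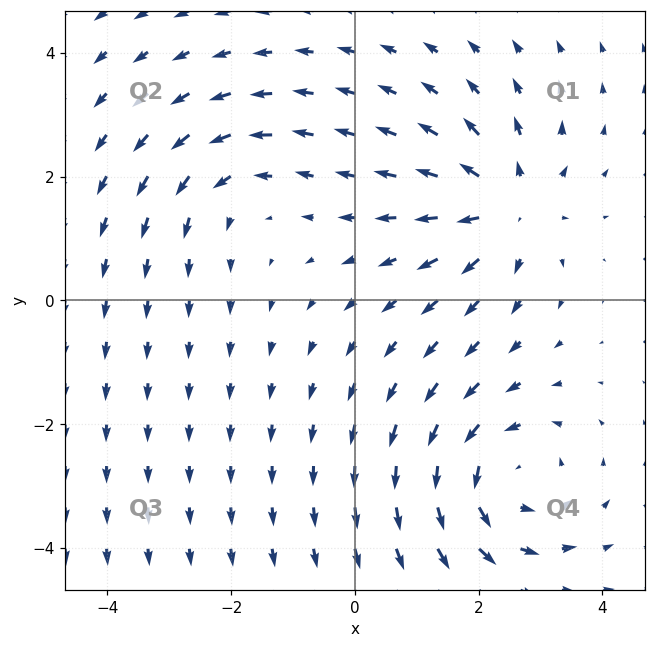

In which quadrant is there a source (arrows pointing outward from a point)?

The source sits at approximately (2.5, 1.5), which lies in quadrant Q1. The divergence there is about +4, positive as expected for a source.

Q1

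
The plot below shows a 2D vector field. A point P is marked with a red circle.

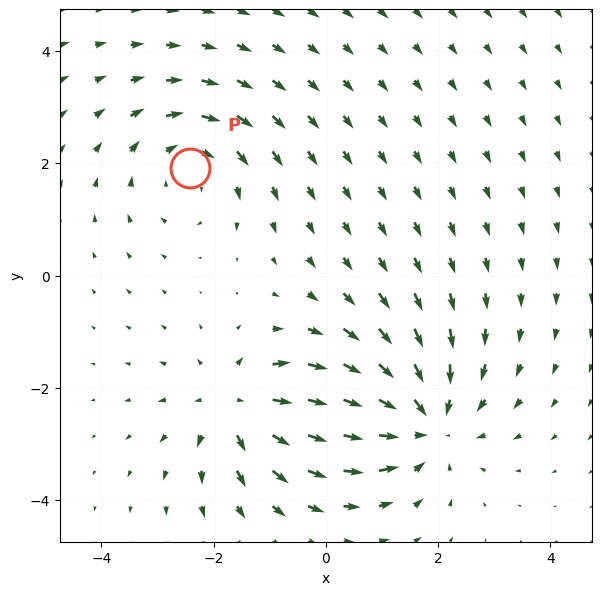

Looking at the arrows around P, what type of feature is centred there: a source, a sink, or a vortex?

vortex

At P (-2.4, 1.9) the arrows circulate clockwise. Divergence ≈0, curl about -3 — near-zero divergence with nonzero curl is a vortex.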